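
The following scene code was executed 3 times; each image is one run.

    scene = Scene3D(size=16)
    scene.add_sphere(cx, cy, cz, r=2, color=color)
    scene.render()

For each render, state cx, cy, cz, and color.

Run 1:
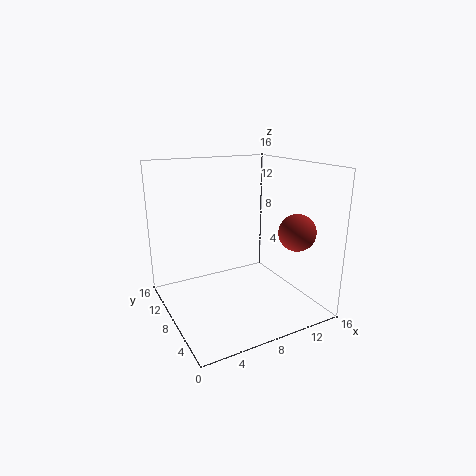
cx = 13
cy = 4
cz = 9
color = 'brown'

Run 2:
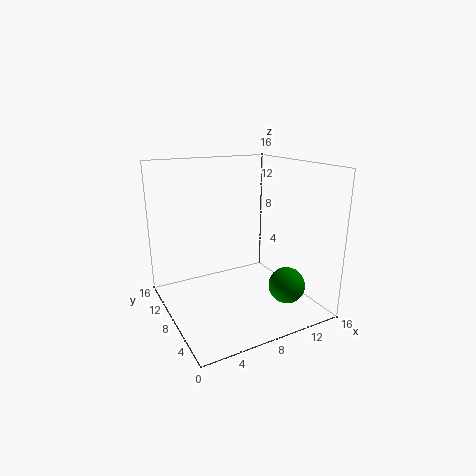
cx = 12
cy = 4
cz = 3
color = 'green'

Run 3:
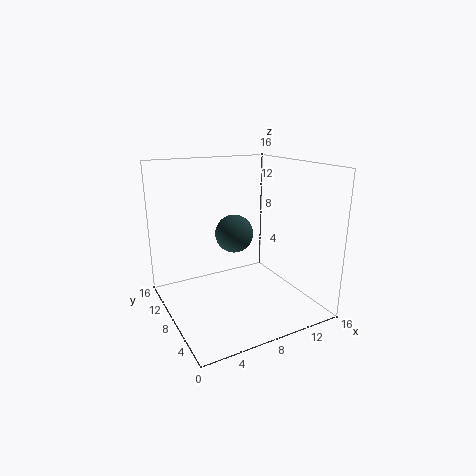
cx = 7
cy = 7
cz = 9
color = 'darkslategray'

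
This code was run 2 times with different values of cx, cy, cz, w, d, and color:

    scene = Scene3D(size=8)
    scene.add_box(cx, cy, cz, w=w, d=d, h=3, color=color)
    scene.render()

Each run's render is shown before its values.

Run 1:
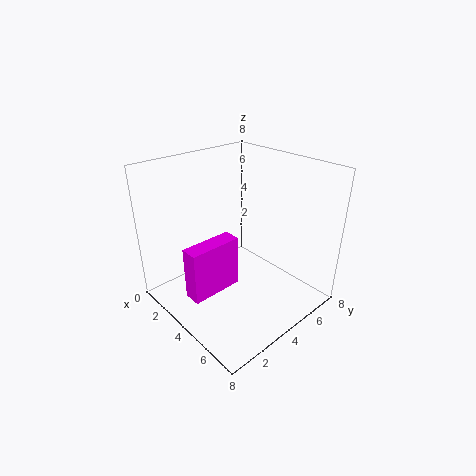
cx = 3
cy = 1
cz = 1
w = 1
d = 3
color = 'magenta'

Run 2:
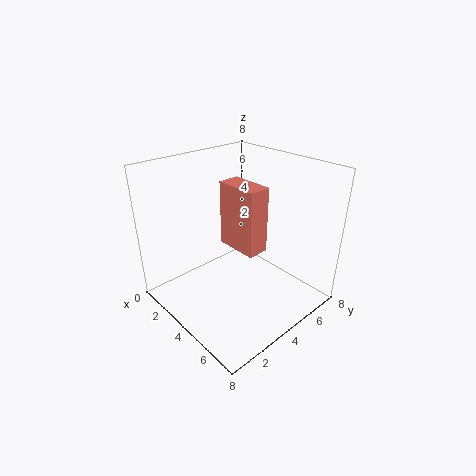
cx = 5
cy = 2
cz = 5
w = 2
d = 1
color = 'salmon'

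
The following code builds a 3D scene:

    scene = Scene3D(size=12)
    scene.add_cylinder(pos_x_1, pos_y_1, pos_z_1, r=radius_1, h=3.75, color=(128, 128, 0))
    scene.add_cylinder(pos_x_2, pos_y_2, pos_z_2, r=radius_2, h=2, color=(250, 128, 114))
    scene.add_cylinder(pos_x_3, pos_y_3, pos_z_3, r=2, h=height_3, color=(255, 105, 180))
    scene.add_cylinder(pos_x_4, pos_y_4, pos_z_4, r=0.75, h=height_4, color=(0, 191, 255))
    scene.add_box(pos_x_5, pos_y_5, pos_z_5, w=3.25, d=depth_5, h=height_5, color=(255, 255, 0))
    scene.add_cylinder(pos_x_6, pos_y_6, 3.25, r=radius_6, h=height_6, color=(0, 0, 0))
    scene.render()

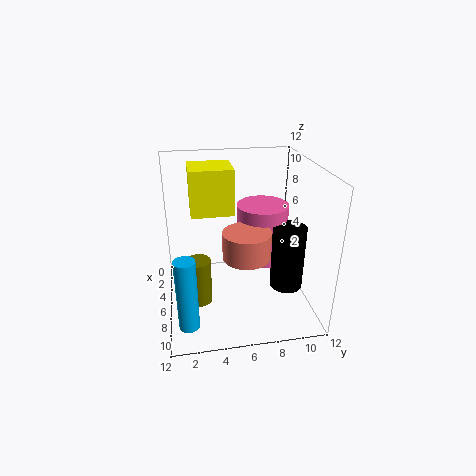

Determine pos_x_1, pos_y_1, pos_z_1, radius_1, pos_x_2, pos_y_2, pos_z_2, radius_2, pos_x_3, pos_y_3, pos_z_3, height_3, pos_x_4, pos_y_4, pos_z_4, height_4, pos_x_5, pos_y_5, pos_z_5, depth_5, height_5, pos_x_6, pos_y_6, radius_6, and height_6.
pos_x_1 = 7.75
pos_y_1 = 2.5
pos_z_1 = 1.5
radius_1 = 1
pos_x_2 = 9.5
pos_y_2 = 6
pos_z_2 = 6.25
radius_2 = 1.75
pos_x_3 = 7
pos_y_3 = 7.75
pos_z_3 = 4.75
height_3 = 4.5
pos_x_4 = 11
pos_y_4 = 1.5
pos_z_4 = 1.75
height_4 = 5.5
pos_x_5 = 2.75
pos_y_5 = 2.25
pos_z_5 = 8
depth_5 = 3.5
height_5 = 3.75
pos_x_6 = 9.25
pos_y_6 = 9.25
radius_6 = 1.25
height_6 = 5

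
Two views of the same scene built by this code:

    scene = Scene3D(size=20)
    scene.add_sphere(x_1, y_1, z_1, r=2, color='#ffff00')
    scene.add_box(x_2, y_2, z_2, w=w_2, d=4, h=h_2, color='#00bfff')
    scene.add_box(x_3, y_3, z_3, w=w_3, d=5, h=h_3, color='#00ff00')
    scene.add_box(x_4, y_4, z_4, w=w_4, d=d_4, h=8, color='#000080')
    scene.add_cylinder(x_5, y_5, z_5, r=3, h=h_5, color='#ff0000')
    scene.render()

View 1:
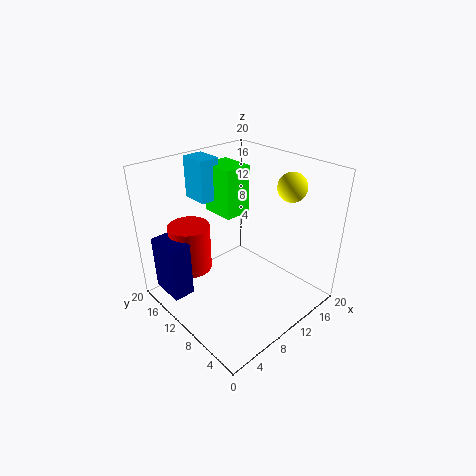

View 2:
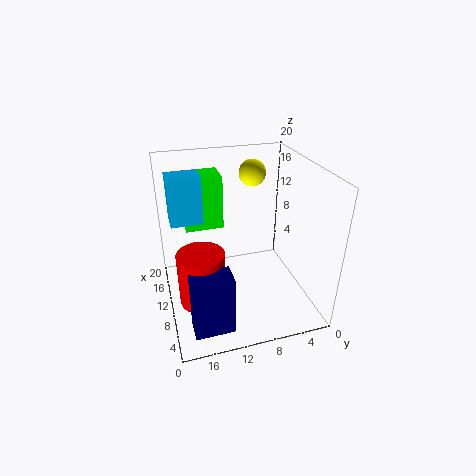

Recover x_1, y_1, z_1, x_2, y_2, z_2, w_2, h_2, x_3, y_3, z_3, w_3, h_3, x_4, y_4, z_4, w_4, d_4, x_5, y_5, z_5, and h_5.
x_1 = 16
y_1 = 6
z_1 = 17
x_2 = 8
y_2 = 15
z_2 = 14
w_2 = 3
h_2 = 6
x_3 = 10
y_3 = 12
z_3 = 12
w_3 = 4
h_3 = 7
x_4 = 1
y_4 = 13
z_4 = 2
w_4 = 3
d_4 = 5
x_5 = 6
y_5 = 16
z_5 = 4
h_5 = 7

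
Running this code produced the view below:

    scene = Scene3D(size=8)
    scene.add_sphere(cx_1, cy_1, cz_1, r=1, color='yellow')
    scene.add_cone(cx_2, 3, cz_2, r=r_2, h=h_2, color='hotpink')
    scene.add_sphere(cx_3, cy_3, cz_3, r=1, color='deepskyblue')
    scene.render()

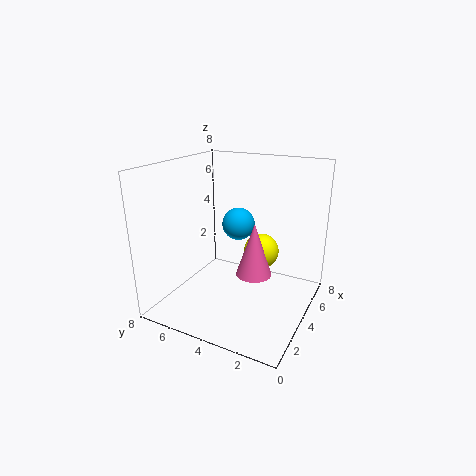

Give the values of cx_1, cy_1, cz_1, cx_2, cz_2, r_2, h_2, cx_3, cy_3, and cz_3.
cx_1 = 5; cy_1 = 3; cz_1 = 3; cx_2 = 4; cz_2 = 2; r_2 = 1; h_2 = 3; cx_3 = 6; cy_3 = 5; cz_3 = 4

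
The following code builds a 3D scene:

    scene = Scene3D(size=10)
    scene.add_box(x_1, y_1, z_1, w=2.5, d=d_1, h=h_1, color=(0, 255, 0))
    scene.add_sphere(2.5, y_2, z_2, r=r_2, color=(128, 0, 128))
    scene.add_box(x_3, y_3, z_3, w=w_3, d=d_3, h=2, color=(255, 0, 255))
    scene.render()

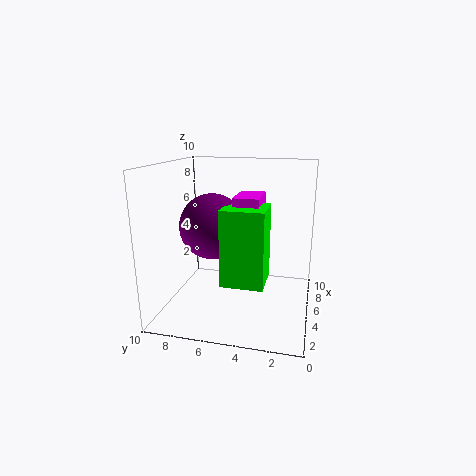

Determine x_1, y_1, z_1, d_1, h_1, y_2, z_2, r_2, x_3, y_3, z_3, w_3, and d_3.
x_1 = 0.5, y_1 = 2.5, z_1 = 3.5, d_1 = 2.5, h_1 = 4.5, y_2 = 6, z_2 = 6.5, r_2 = 2, x_3 = 1.5, y_3 = 3, z_3 = 6.5, w_3 = 2.5, d_3 = 1.5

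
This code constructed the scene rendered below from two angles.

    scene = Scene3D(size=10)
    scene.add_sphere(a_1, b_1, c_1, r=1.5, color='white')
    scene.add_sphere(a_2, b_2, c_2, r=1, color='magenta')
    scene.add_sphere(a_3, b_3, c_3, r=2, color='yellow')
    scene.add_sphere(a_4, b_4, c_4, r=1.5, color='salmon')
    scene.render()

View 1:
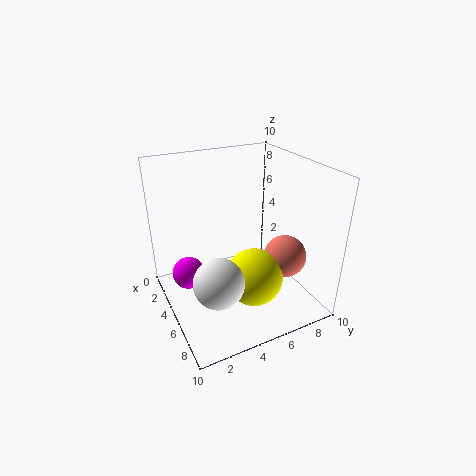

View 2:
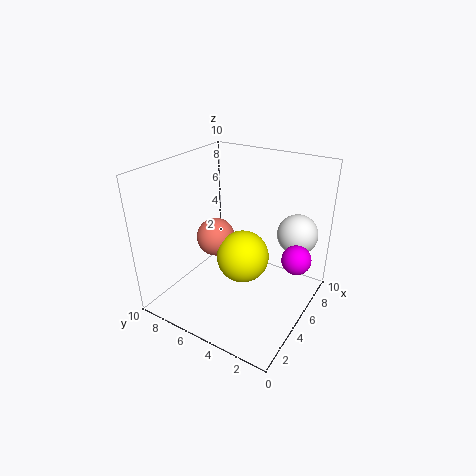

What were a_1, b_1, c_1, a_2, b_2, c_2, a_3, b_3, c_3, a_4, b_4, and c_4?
a_1 = 8.5
b_1 = 2
c_1 = 4.5
a_2 = 6
b_2 = 1
c_2 = 4
a_3 = 6.5
b_3 = 5.5
c_3 = 2.5
a_4 = 6.5
b_4 = 8
c_4 = 3.5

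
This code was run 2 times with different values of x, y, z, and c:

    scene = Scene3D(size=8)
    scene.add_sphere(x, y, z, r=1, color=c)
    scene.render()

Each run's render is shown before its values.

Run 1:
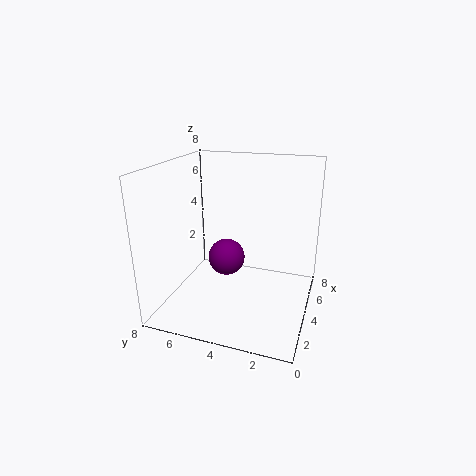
x = 3.5; y = 4.5; z = 3; c = 'purple'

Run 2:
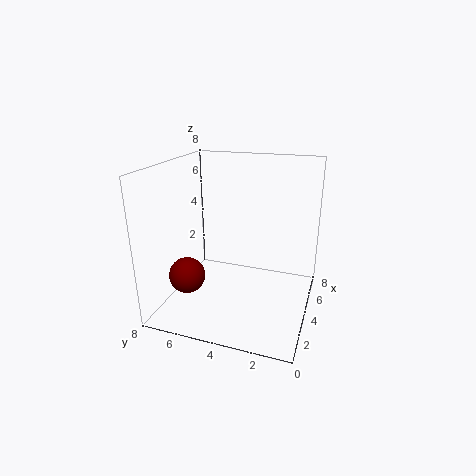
x = 2.5; y = 6.5; z = 2; c = 'maroon'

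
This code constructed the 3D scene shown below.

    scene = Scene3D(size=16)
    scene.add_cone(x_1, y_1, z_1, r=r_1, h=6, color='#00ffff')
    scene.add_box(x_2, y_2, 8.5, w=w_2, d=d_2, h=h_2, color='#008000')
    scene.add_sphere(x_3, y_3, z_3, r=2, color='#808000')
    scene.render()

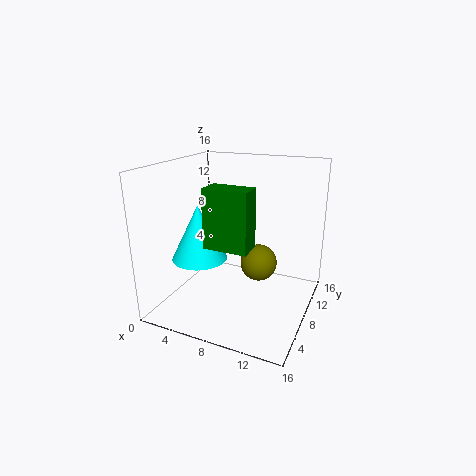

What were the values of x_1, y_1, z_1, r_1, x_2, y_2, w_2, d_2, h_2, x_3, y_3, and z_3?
x_1 = 4.5; y_1 = 5.5; z_1 = 6; r_1 = 3; x_2 = 6.5; y_2 = 3; w_2 = 4.5; d_2 = 2.5; h_2 = 6; x_3 = 10.5; y_3 = 8; z_3 = 5.5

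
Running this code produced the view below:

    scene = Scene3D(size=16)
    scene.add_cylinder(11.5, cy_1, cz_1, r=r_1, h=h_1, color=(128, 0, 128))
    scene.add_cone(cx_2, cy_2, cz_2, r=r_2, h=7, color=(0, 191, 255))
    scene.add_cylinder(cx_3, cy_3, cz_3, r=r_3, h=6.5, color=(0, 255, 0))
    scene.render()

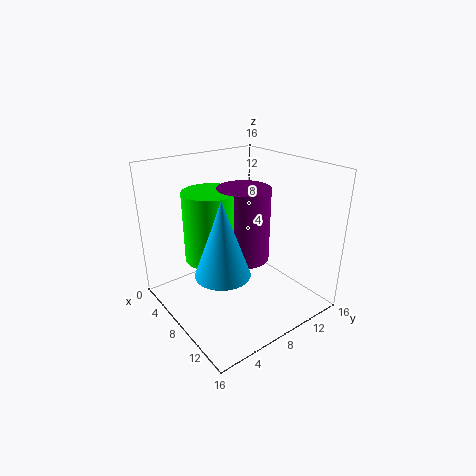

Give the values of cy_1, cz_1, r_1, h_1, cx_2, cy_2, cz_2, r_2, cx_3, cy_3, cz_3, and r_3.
cy_1 = 6; cz_1 = 8; r_1 = 2.5; h_1 = 7; cx_2 = 13; cy_2 = 2.5; cz_2 = 8; r_2 = 2.5; cx_3 = 10.5; cy_3 = 3; cz_3 = 8.5; r_3 = 2.5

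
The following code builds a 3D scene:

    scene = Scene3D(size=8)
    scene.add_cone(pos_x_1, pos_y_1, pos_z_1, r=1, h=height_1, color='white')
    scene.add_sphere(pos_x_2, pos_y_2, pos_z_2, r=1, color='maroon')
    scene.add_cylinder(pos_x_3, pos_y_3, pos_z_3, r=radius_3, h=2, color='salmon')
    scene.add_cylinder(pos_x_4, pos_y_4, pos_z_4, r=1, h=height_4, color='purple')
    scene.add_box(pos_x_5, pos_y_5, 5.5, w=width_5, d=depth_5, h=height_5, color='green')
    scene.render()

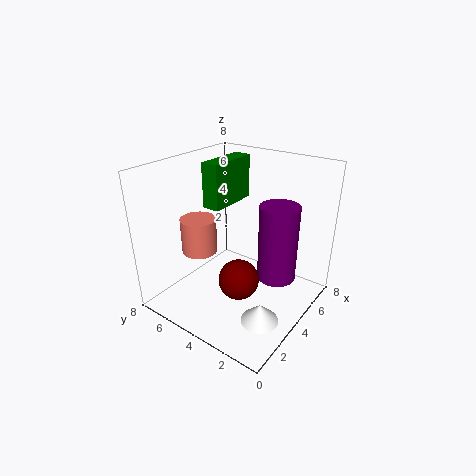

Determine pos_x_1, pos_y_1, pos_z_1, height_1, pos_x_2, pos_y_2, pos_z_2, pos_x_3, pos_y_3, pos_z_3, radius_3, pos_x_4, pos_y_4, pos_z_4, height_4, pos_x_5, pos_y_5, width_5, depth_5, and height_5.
pos_x_1 = 2.5; pos_y_1 = 1.5; pos_z_1 = 0.5; height_1 = 1; pos_x_2 = 2; pos_y_2 = 2.5; pos_z_2 = 3; pos_x_3 = 3; pos_y_3 = 6; pos_z_3 = 3; radius_3 = 1; pos_x_4 = 4; pos_y_4 = 1.5; pos_z_4 = 2.5; height_4 = 4; pos_x_5 = 3.5; pos_y_5 = 5; width_5 = 3; depth_5 = 1; height_5 = 2.5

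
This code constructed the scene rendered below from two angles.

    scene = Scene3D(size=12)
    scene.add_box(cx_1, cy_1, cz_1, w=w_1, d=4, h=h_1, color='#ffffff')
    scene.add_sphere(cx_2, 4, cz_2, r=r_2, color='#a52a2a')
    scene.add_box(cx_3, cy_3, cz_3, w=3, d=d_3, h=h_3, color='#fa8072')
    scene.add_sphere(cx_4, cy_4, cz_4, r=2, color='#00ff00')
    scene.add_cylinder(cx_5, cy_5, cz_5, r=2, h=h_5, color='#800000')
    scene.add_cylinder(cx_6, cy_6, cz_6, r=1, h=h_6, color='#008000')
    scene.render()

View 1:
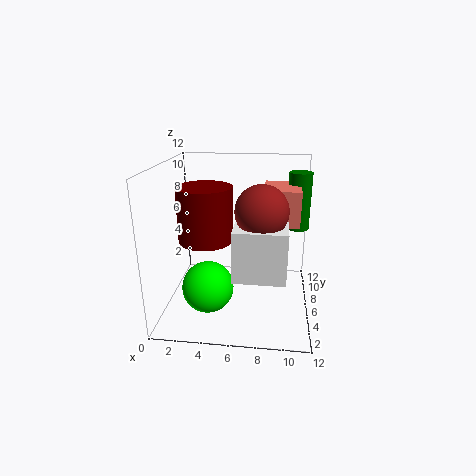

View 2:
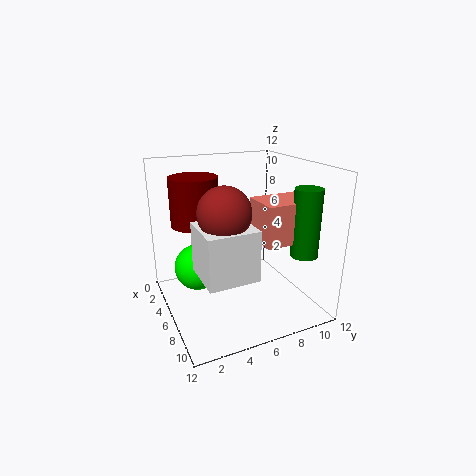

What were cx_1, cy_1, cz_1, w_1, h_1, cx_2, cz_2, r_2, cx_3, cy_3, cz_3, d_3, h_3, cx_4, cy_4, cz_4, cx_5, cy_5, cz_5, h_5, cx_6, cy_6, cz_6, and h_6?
cx_1 = 6; cy_1 = 2; cz_1 = 4; w_1 = 4; h_1 = 4; cx_2 = 8; cz_2 = 9; r_2 = 2; cx_3 = 8; cy_3 = 6; cz_3 = 7; d_3 = 4; h_3 = 3; cx_4 = 4; cy_4 = 3; cz_4 = 3; cx_5 = 4; cy_5 = 3; cz_5 = 7; h_5 = 4; cx_6 = 11; cy_6 = 9; cz_6 = 6; h_6 = 5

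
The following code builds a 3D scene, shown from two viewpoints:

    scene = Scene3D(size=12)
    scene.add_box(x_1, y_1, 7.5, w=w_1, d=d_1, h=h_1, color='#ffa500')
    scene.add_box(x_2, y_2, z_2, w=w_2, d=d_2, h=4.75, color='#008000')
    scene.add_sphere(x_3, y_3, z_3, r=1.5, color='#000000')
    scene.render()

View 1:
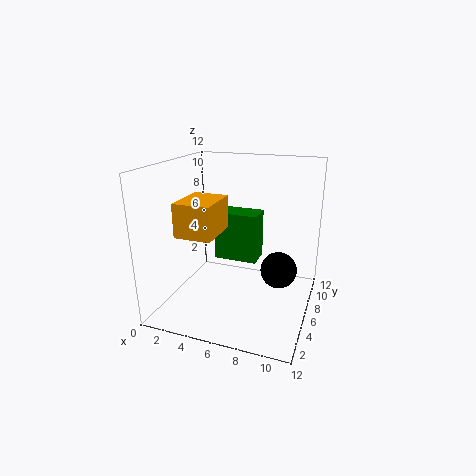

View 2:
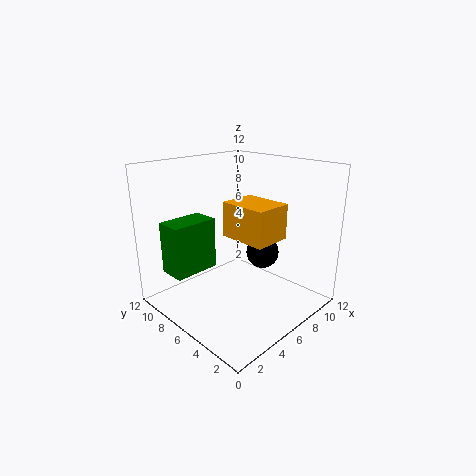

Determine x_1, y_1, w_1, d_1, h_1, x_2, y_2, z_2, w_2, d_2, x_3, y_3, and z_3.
x_1 = 3, y_1 = 1, w_1 = 2.75, d_1 = 3.5, h_1 = 2.5, x_2 = 2.25, y_2 = 9.5, z_2 = 2, w_2 = 4.25, d_2 = 2.5, x_3 = 9.5, y_3 = 6.25, z_3 = 3.5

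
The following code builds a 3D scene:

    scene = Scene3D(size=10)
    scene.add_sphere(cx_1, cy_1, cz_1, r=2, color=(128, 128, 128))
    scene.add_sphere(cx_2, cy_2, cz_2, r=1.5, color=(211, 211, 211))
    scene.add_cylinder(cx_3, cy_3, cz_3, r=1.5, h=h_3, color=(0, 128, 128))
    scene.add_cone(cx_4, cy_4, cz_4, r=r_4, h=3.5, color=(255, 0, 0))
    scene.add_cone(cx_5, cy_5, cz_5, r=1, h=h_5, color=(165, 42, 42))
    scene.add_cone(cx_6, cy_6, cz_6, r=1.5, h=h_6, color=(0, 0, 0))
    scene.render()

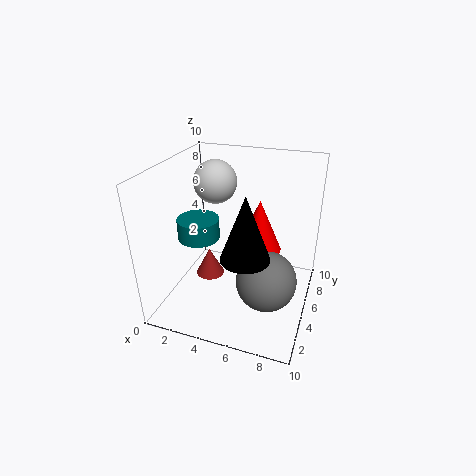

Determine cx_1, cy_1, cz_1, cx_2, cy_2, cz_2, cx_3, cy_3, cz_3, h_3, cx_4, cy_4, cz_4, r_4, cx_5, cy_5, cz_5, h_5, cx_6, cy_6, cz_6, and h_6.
cx_1 = 7.5; cy_1 = 3.5; cz_1 = 3; cx_2 = 3; cy_2 = 6; cz_2 = 8.5; cx_3 = 2; cy_3 = 5; cz_3 = 4.5; h_3 = 1.5; cx_4 = 6.5; cy_4 = 5; cz_4 = 4.5; r_4 = 1.5; cx_5 = 3; cy_5 = 4.5; cz_5 = 2; h_5 = 2; cx_6 = 6.5; cy_6 = 2; cz_6 = 5.5; h_6 = 4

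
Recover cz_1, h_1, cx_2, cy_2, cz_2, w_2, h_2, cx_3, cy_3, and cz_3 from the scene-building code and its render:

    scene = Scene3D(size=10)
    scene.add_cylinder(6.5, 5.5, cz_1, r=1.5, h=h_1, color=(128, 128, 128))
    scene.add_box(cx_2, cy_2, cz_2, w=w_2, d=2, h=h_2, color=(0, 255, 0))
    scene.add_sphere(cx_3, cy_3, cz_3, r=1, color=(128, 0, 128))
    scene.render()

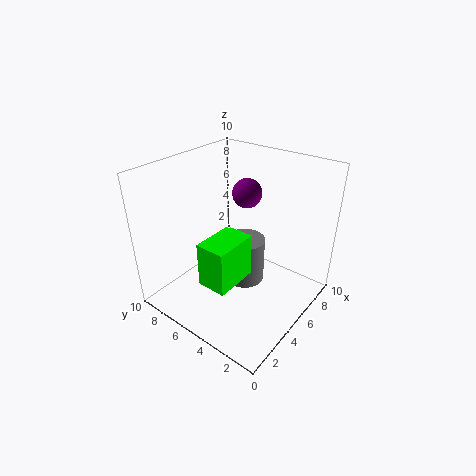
cz_1 = 0.5; h_1 = 3.5; cx_2 = 1.5; cy_2 = 3.5; cz_2 = 3; w_2 = 3; h_2 = 3; cx_3 = 6; cy_3 = 5; cz_3 = 8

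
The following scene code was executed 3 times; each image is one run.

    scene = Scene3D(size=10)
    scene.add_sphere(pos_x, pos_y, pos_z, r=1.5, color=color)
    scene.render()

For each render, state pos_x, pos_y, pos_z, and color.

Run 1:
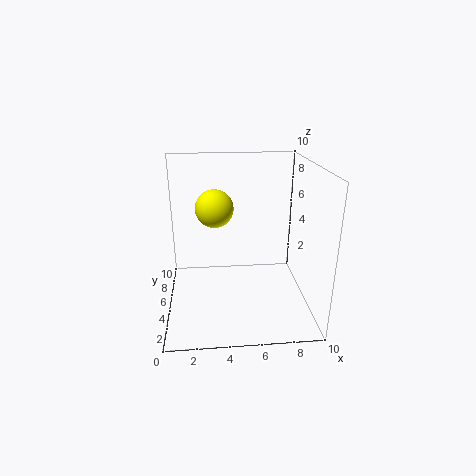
pos_x = 3.5, pos_y = 8.5, pos_z = 6, color = 'yellow'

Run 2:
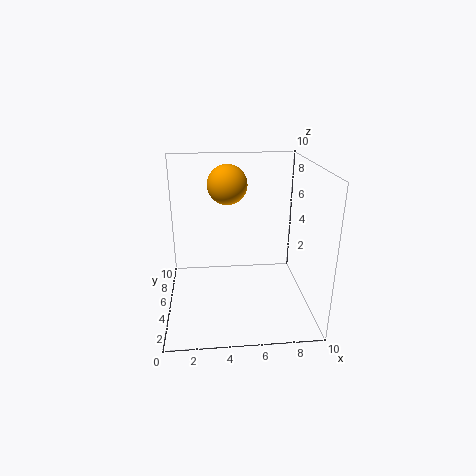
pos_x = 4.5, pos_y = 8, pos_z = 8, color = 'orange'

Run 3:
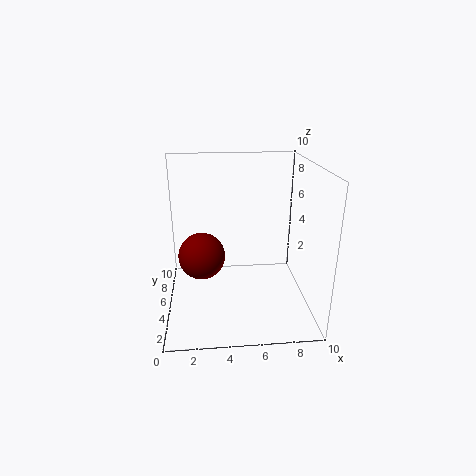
pos_x = 2.5, pos_y = 3.5, pos_z = 4.5, color = 'maroon'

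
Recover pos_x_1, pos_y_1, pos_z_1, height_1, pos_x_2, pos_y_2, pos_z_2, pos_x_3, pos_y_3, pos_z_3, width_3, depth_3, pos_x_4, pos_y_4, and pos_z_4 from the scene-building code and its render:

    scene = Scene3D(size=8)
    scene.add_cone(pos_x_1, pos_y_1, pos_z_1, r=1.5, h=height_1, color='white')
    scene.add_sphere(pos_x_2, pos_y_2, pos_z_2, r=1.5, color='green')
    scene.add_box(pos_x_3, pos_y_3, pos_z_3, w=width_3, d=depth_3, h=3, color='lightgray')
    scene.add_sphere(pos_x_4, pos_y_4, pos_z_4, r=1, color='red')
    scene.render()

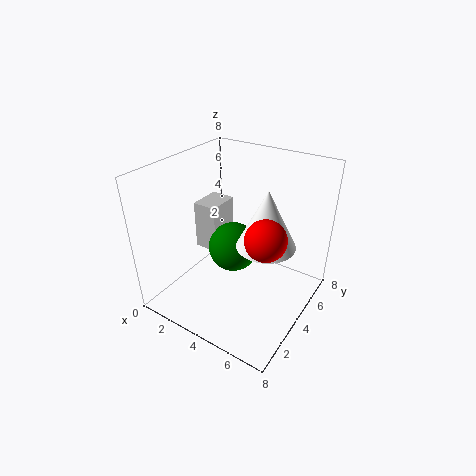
pos_x_1 = 6; pos_y_1 = 3.5; pos_z_1 = 4.5; height_1 = 3; pos_x_2 = 3; pos_y_2 = 5; pos_z_2 = 2.5; pos_x_3 = 0.5; pos_y_3 = 4.5; pos_z_3 = 2; width_3 = 1.5; depth_3 = 2; pos_x_4 = 6.5; pos_y_4 = 2.5; pos_z_4 = 5.5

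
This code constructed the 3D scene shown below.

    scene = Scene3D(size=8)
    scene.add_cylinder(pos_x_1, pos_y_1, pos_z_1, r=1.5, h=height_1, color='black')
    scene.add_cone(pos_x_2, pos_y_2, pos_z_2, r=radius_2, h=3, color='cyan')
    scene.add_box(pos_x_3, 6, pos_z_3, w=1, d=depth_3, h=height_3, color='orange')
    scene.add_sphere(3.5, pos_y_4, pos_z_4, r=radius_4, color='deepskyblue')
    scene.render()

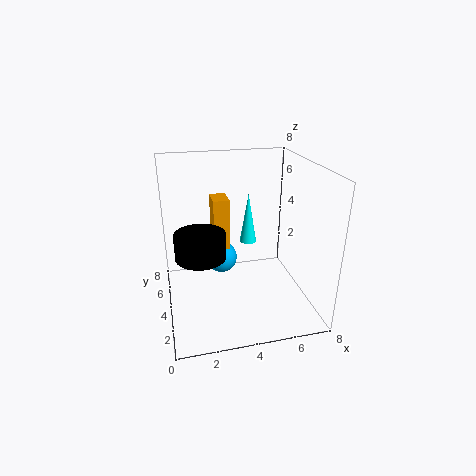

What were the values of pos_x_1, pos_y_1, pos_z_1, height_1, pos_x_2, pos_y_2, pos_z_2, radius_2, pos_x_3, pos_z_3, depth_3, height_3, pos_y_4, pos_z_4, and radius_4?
pos_x_1 = 2
pos_y_1 = 5
pos_z_1 = 2.5
height_1 = 1.5
pos_x_2 = 5
pos_y_2 = 5.5
pos_z_2 = 3
radius_2 = 0.5
pos_x_3 = 3
pos_z_3 = 2
depth_3 = 1.5
height_3 = 3.5
pos_y_4 = 6.5
pos_z_4 = 1.5
radius_4 = 1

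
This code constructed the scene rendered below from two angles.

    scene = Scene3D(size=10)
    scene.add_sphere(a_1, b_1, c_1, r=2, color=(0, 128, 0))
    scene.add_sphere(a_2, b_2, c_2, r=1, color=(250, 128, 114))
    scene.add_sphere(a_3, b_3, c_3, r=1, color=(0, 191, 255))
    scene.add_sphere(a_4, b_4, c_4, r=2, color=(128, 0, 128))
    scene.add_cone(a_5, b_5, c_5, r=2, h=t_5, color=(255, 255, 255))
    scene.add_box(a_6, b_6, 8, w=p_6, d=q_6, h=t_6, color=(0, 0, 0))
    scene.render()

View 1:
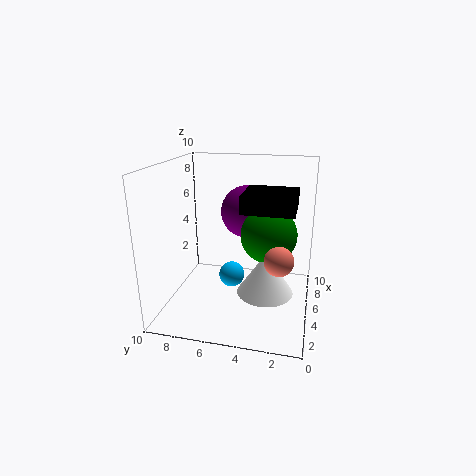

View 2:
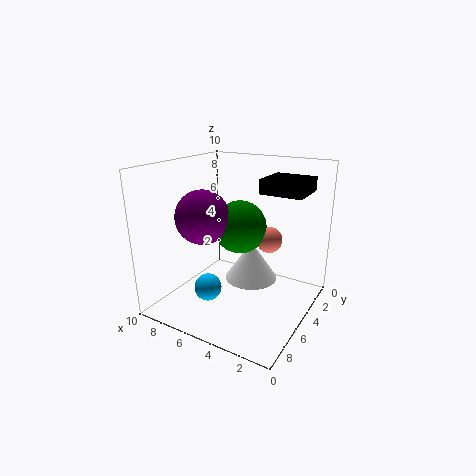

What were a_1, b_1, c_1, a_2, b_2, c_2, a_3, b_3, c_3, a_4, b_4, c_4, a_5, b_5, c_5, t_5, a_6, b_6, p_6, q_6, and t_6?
a_1 = 6; b_1 = 3; c_1 = 5; a_2 = 4; b_2 = 2; c_2 = 4; a_3 = 7; b_3 = 6; c_3 = 1; a_4 = 8; b_4 = 5; c_4 = 6; a_5 = 5; b_5 = 3; c_5 = 1; t_5 = 3; a_6 = 1; b_6 = 1; p_6 = 3; q_6 = 3; t_6 = 1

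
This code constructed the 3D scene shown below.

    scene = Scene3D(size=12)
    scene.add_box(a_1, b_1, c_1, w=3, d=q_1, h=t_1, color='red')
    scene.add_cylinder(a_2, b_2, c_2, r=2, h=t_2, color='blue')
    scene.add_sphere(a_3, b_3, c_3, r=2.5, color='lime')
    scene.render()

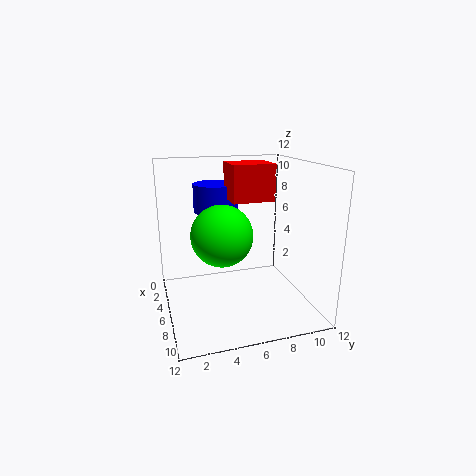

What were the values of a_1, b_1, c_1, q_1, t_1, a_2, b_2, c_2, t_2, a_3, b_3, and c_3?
a_1 = 3.5; b_1 = 5.5; c_1 = 9; q_1 = 3.5; t_1 = 3; a_2 = 2.5; b_2 = 5; c_2 = 7.5; t_2 = 2.5; a_3 = 6.5; b_3 = 4.5; c_3 = 6.5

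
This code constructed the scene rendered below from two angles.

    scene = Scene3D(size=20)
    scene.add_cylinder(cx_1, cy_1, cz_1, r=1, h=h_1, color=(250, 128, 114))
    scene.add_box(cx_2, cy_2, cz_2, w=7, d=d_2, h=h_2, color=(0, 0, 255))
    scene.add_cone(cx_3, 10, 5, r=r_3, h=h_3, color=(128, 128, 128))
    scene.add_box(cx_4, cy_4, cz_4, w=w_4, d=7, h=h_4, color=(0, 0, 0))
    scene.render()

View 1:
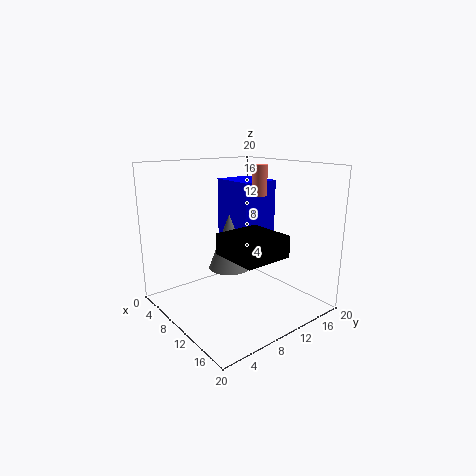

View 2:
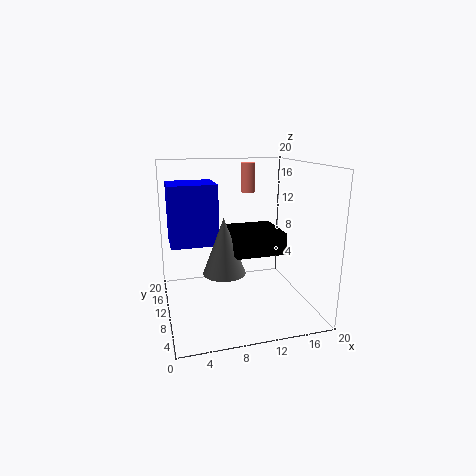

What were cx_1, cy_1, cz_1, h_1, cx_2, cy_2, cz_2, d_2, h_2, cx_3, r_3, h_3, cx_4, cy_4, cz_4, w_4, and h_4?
cx_1 = 12, cy_1 = 12, cz_1 = 16, h_1 = 4, cx_2 = 1, cy_2 = 13, cz_2 = 8, d_2 = 6, h_2 = 9, cx_3 = 8, r_3 = 3, h_3 = 8, cx_4 = 9, cy_4 = 7, cz_4 = 8, w_4 = 7, h_4 = 3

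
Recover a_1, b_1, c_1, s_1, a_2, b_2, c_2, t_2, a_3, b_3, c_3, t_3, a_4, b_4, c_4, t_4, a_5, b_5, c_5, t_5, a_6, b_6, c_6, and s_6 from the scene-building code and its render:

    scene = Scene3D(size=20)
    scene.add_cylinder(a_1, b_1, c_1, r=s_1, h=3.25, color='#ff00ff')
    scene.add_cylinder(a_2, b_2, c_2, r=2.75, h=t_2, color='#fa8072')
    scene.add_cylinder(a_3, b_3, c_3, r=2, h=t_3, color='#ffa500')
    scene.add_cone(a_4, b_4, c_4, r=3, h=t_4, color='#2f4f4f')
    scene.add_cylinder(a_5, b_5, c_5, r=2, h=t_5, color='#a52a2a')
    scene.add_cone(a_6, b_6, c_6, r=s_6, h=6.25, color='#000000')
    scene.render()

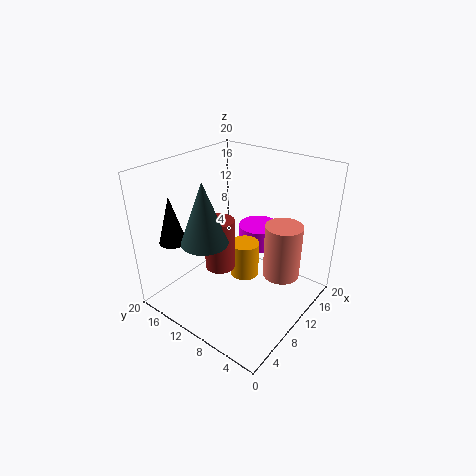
a_1 = 15.5
b_1 = 10.25
c_1 = 6.5
s_1 = 3
a_2 = 15.25
b_2 = 5.75
c_2 = 2.75
t_2 = 8.25
a_3 = 10.25
b_3 = 9
c_3 = 4.5
t_3 = 5
a_4 = 4.5
b_4 = 11
c_4 = 11.5
t_4 = 8
a_5 = 7
b_5 = 10.75
c_5 = 6.75
t_5 = 7
a_6 = 2.75
b_6 = 15
c_6 = 11
s_6 = 1.75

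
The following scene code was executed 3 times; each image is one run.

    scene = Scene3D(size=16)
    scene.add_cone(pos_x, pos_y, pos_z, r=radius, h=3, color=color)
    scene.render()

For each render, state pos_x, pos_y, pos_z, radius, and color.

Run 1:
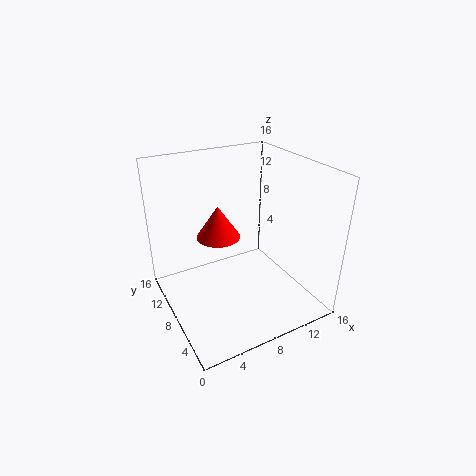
pos_x = 4, pos_y = 4.5, pos_z = 11, radius = 2, color = 'red'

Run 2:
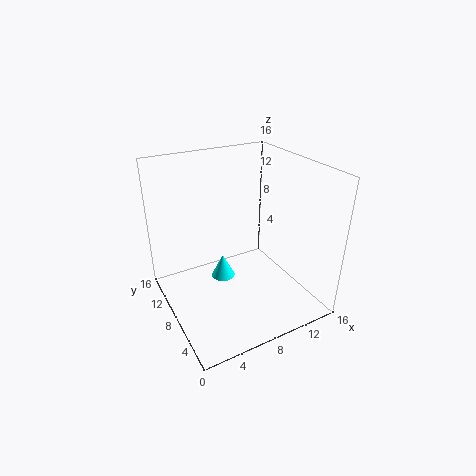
pos_x = 8, pos_y = 12, pos_z = 0.5, radius = 1.5, color = 'cyan'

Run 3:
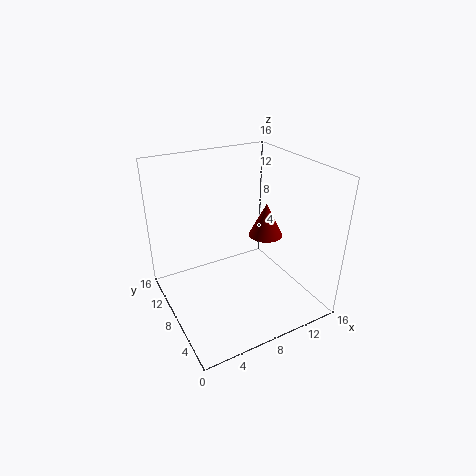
pos_x = 7.5, pos_y = 2, pos_z = 11.5, radius = 1.5, color = 'maroon'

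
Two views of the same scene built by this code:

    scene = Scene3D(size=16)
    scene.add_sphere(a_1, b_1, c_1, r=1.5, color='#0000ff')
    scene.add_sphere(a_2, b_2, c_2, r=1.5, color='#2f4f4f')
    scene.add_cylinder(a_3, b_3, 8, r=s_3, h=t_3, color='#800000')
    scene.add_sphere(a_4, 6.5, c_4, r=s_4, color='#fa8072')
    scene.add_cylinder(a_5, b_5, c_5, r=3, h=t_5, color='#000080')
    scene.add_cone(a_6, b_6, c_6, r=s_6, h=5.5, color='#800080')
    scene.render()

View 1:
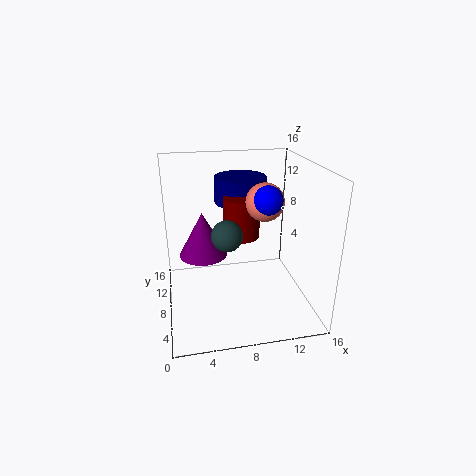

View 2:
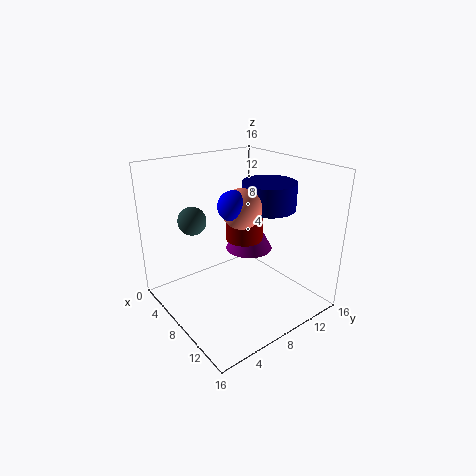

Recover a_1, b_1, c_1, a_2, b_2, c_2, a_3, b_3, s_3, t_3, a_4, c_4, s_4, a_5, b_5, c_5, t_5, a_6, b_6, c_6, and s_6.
a_1 = 10.5; b_1 = 5.5; c_1 = 13; a_2 = 6; b_2 = 3.5; c_2 = 10.5; a_3 = 8.5; b_3 = 8.5; s_3 = 2; t_3 = 4.5; a_4 = 10.5; c_4 = 12.5; s_4 = 2; a_5 = 9; b_5 = 11.5; c_5 = 11; t_5 = 3; a_6 = 4.5; b_6 = 12.5; c_6 = 4; s_6 = 3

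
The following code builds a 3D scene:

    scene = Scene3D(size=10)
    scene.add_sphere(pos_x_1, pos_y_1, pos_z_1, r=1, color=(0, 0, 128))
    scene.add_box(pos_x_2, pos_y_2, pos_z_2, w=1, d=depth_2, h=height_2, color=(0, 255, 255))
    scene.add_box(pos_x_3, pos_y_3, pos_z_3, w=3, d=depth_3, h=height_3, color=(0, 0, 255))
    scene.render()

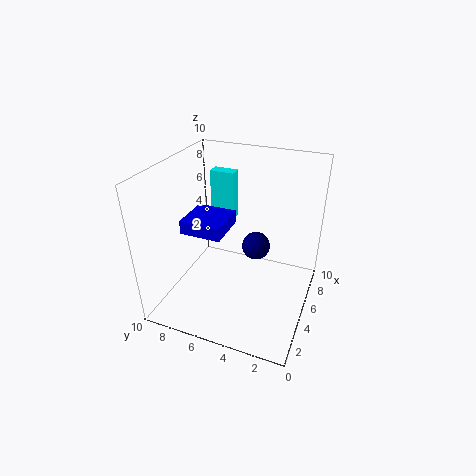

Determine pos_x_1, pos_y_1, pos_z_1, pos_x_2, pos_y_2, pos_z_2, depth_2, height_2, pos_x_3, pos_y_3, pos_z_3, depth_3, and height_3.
pos_x_1 = 6
pos_y_1 = 4
pos_z_1 = 4
pos_x_2 = 9
pos_y_2 = 7
pos_z_2 = 4
depth_2 = 2
height_2 = 4
pos_x_3 = 4
pos_y_3 = 6
pos_z_3 = 5
depth_3 = 3
height_3 = 1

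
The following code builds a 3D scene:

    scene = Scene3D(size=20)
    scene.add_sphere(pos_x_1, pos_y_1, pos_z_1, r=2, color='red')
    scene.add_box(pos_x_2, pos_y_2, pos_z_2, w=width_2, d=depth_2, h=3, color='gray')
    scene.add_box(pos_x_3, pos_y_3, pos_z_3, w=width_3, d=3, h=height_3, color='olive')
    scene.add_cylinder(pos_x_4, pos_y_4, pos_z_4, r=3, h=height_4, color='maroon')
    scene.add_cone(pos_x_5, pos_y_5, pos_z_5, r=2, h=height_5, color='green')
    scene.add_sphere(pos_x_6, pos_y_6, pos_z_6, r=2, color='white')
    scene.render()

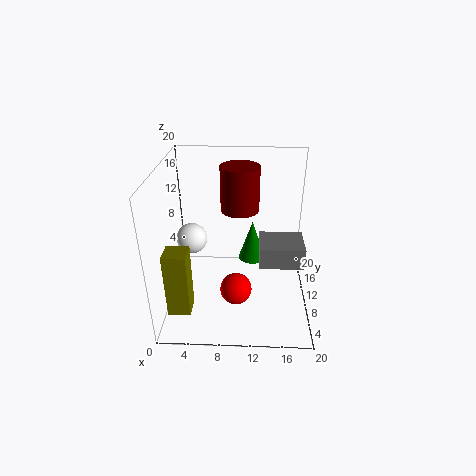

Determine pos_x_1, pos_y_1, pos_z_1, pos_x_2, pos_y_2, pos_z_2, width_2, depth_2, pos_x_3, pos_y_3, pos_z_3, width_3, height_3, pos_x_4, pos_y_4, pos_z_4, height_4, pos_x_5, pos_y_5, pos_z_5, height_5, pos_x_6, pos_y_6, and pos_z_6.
pos_x_1 = 10
pos_y_1 = 4
pos_z_1 = 6
pos_x_2 = 13
pos_y_2 = 7
pos_z_2 = 7
width_2 = 6
depth_2 = 5
pos_x_3 = 1
pos_y_3 = 3
pos_z_3 = 2
width_3 = 3
height_3 = 9
pos_x_4 = 10
pos_y_4 = 17
pos_z_4 = 11
height_4 = 7
pos_x_5 = 12
pos_y_5 = 13
pos_z_5 = 5
height_5 = 6
pos_x_6 = 4
pos_y_6 = 8
pos_z_6 = 11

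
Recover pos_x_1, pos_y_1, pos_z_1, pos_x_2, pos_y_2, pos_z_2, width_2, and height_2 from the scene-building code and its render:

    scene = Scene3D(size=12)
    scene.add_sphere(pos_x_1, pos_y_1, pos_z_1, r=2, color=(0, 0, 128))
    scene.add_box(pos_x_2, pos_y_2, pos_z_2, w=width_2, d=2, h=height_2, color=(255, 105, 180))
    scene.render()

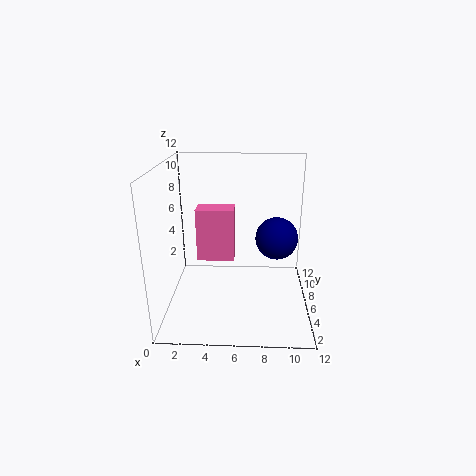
pos_x_1 = 9.5
pos_y_1 = 9.5
pos_z_1 = 4.5
pos_x_2 = 2
pos_y_2 = 8.5
pos_z_2 = 2.5
width_2 = 3.5
height_2 = 5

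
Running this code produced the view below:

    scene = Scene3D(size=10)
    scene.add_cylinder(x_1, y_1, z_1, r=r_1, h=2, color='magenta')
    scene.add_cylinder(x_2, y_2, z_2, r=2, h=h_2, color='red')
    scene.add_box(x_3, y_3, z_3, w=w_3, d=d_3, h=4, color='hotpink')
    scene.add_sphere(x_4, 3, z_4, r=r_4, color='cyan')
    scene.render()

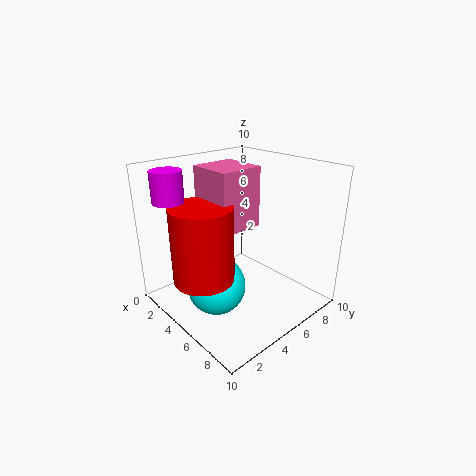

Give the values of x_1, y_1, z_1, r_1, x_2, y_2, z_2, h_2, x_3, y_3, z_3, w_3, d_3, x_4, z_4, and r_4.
x_1 = 3
y_1 = 1
z_1 = 8
r_1 = 1
x_2 = 5
y_2 = 2
z_2 = 3
h_2 = 5
x_3 = 3
y_3 = 3
z_3 = 6
w_3 = 3
d_3 = 3
x_4 = 5
z_4 = 2
r_4 = 2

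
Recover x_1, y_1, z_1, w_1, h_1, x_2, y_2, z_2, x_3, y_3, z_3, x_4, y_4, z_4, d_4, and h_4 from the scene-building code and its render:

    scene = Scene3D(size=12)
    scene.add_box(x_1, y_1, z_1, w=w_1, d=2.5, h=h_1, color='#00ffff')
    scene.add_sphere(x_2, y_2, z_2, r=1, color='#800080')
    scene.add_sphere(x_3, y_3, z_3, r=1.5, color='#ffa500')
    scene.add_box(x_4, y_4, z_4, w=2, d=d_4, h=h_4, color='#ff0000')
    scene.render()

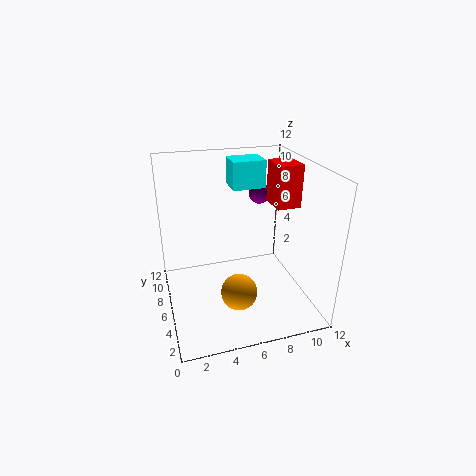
x_1 = 6.5
y_1 = 9
z_1 = 9
w_1 = 3
h_1 = 2.5
x_2 = 9.5
y_2 = 10.5
z_2 = 8
x_3 = 5.5
y_3 = 4
z_3 = 2
x_4 = 9
y_4 = 5
z_4 = 8.5
d_4 = 2.5
h_4 = 3.5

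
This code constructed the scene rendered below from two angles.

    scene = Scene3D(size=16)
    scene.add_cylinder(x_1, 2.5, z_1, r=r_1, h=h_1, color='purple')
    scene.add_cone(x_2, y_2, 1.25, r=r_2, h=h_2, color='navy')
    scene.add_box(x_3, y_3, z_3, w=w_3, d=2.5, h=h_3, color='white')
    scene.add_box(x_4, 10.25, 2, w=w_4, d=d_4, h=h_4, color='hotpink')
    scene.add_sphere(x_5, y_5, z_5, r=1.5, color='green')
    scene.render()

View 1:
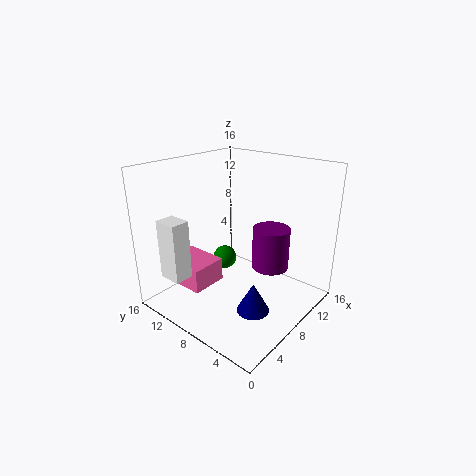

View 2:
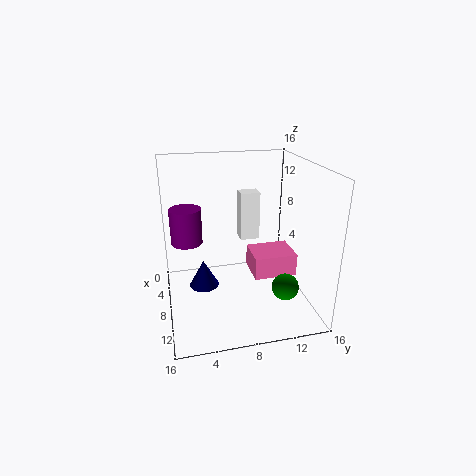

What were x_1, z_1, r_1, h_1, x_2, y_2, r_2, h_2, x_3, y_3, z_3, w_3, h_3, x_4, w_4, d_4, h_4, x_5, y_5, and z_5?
x_1 = 6.25, z_1 = 7.25, r_1 = 1.75, h_1 = 4, x_2 = 6, y_2 = 4.25, r_2 = 1.75, h_2 = 3.25, x_3 = 0.5, y_3 = 9.75, z_3 = 5, w_3 = 2, h_3 = 6.25, x_4 = 3.5, w_4 = 4.25, d_4 = 5.25, h_4 = 2.75, x_5 = 11, y_5 = 12.75, z_5 = 2.75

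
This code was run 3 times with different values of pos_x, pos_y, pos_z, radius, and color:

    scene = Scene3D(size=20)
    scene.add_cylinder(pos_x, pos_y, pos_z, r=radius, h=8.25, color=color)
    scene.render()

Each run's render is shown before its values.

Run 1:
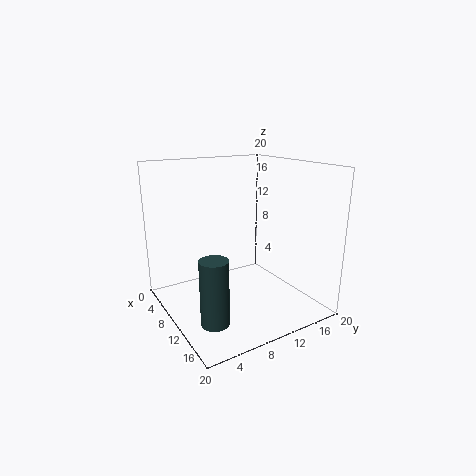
pos_x = 15.75
pos_y = 3.25
pos_z = 2
radius = 1.75
color = 'darkslategray'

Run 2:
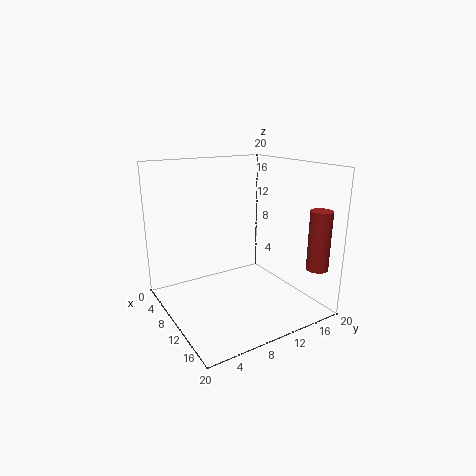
pos_x = 17
pos_y = 18.5
pos_z = 6
radius = 1.5
color = 'brown'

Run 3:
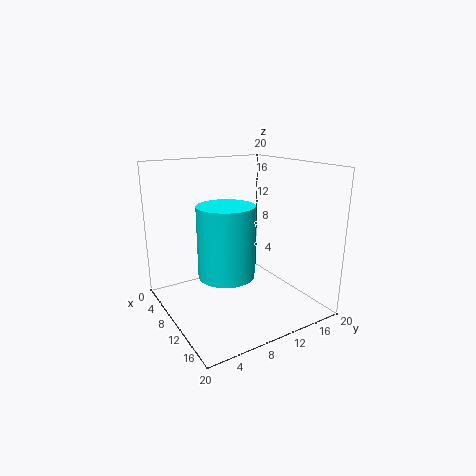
pos_x = 16
pos_y = 4.75
pos_z = 8.25
radius = 3.25
color = 'cyan'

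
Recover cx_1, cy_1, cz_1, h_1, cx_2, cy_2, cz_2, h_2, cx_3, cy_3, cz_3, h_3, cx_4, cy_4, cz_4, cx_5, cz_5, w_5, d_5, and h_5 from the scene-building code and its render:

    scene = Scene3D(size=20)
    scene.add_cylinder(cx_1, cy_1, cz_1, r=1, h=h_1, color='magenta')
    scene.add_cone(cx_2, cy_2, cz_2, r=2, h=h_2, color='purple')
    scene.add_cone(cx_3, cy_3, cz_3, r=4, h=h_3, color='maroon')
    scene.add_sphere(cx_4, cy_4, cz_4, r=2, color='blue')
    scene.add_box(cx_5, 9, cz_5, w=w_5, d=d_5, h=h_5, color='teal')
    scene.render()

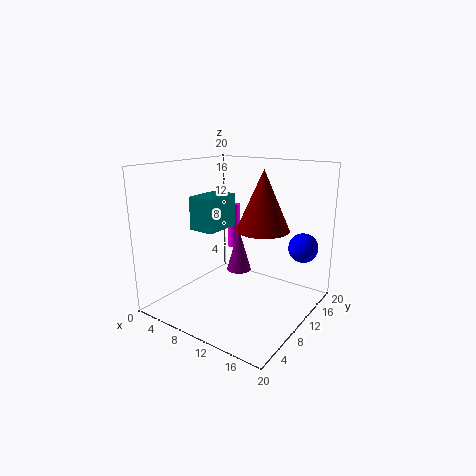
cx_1 = 5
cy_1 = 16
cz_1 = 6
h_1 = 7
cx_2 = 6
cy_2 = 16
cz_2 = 2
h_2 = 7
cx_3 = 11
cy_3 = 15
cz_3 = 10
h_3 = 9
cx_4 = 18
cy_4 = 14
cz_4 = 9
cx_5 = 2
cz_5 = 10
w_5 = 4
d_5 = 6
h_5 = 5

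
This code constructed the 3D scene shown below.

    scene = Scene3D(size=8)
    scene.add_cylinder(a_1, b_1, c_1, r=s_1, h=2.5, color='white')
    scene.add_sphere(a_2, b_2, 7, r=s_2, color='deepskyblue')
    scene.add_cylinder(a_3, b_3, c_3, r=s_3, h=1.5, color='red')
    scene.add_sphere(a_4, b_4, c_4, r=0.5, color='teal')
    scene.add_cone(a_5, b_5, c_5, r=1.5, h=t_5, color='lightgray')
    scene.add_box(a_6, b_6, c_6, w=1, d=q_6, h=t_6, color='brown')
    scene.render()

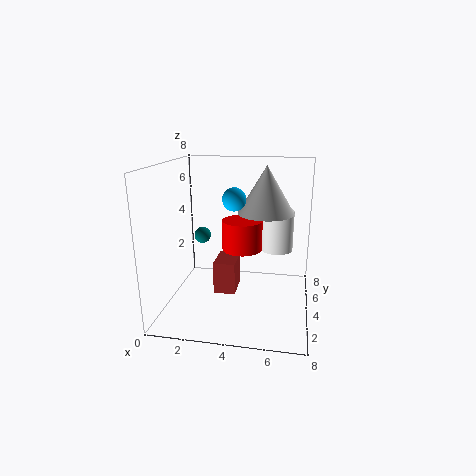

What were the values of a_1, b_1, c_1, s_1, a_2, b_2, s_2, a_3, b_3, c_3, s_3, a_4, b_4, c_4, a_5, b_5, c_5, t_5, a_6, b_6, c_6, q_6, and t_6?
a_1 = 6; b_1 = 6.5; c_1 = 2.5; s_1 = 1; a_2 = 4.5; b_2 = 0.5; s_2 = 0.5; a_3 = 4.5; b_3 = 2.5; c_3 = 4; s_3 = 1; a_4 = 1.5; b_4 = 5.5; c_4 = 3.5; a_5 = 5.5; b_5 = 4; c_5 = 5.5; t_5 = 2.5; a_6 = 3.5; b_6 = 0.5; c_6 = 2.5; q_6 = 1.5; t_6 = 1.5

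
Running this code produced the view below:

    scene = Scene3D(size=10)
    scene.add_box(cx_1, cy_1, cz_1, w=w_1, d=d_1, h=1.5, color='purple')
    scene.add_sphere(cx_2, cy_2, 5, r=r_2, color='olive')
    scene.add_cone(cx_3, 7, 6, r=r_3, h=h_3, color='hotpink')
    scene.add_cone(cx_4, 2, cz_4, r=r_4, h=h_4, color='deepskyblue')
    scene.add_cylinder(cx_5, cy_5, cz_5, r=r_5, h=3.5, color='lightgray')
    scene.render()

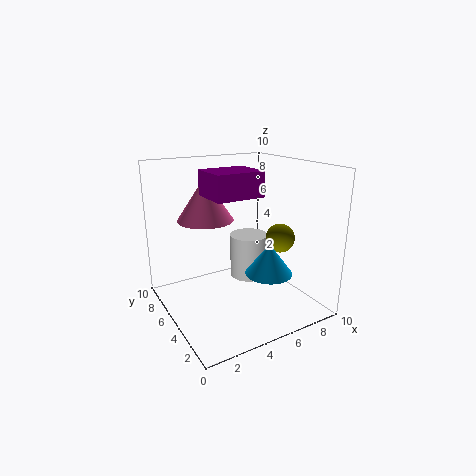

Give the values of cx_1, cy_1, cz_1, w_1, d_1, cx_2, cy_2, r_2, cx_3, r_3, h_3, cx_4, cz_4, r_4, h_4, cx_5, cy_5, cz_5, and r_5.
cx_1 = 2
cy_1 = 2
cz_1 = 8.5
w_1 = 3
d_1 = 2.5
cx_2 = 7.5
cy_2 = 3.5
r_2 = 1
cx_3 = 3.5
r_3 = 2
h_3 = 3
cx_4 = 5.5
cz_4 = 3.5
r_4 = 1.5
h_4 = 2
cx_5 = 7.5
cy_5 = 7.5
cz_5 = 0.5
r_5 = 1.5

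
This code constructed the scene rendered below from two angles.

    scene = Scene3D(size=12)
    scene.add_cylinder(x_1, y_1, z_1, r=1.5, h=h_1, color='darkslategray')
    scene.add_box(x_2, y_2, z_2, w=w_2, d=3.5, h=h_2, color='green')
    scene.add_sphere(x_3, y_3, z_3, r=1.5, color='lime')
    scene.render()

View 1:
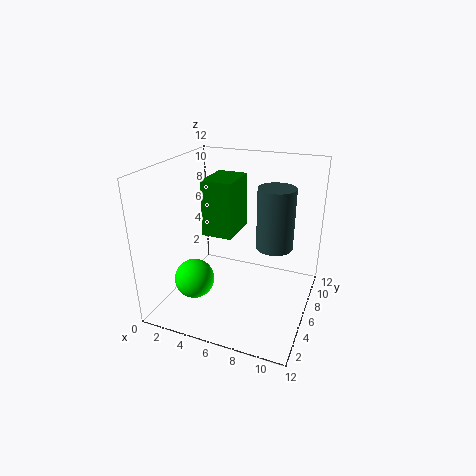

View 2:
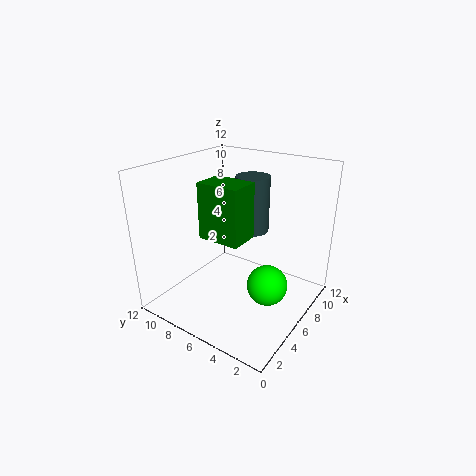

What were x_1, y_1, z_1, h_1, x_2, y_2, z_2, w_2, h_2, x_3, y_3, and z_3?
x_1 = 9, y_1 = 6.5, z_1 = 5.5, h_1 = 5, x_2 = 3.5, y_2 = 4.5, z_2 = 6.5, w_2 = 2.5, h_2 = 4.5, x_3 = 4, y_3 = 2, z_3 = 4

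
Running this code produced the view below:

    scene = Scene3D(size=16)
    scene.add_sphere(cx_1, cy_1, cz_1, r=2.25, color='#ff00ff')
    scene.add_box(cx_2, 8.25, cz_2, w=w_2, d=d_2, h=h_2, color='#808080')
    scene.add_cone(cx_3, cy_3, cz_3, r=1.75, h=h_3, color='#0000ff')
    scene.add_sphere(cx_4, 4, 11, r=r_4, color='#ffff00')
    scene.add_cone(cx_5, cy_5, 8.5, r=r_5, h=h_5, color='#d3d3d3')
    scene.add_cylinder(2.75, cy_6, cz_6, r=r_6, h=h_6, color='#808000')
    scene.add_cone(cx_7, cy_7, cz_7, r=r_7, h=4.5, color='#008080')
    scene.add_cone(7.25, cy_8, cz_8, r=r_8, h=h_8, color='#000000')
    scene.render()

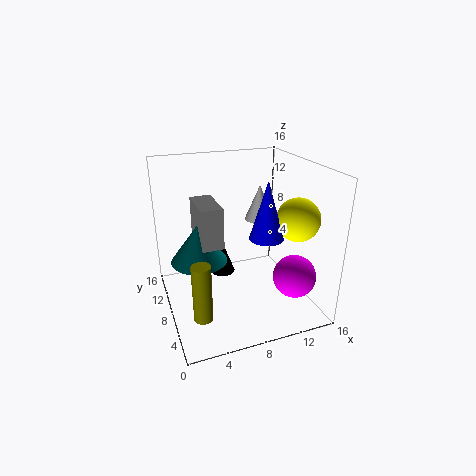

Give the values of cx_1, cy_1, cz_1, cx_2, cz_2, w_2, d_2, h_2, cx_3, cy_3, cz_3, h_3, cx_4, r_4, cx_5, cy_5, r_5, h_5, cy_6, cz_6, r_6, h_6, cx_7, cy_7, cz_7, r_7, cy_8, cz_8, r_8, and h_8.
cx_1 = 12.5; cy_1 = 3; cz_1 = 5; cx_2 = 4; cz_2 = 6.75; w_2 = 2.5; d_2 = 5.25; h_2 = 4.75; cx_3 = 9.75; cy_3 = 4.5; cz_3 = 9.25; h_3 = 6; cx_4 = 13; r_4 = 2.25; cx_5 = 12; cy_5 = 11.25; r_5 = 1.75; h_5 = 4.25; cy_6 = 4.25; cz_6 = 1.25; r_6 = 1; h_6 = 6.25; cx_7 = 4; cy_7 = 10.25; cz_7 = 4.75; r_7 = 3.25; cy_8 = 11.5; cz_8 = 2; r_8 = 1.5; h_8 = 4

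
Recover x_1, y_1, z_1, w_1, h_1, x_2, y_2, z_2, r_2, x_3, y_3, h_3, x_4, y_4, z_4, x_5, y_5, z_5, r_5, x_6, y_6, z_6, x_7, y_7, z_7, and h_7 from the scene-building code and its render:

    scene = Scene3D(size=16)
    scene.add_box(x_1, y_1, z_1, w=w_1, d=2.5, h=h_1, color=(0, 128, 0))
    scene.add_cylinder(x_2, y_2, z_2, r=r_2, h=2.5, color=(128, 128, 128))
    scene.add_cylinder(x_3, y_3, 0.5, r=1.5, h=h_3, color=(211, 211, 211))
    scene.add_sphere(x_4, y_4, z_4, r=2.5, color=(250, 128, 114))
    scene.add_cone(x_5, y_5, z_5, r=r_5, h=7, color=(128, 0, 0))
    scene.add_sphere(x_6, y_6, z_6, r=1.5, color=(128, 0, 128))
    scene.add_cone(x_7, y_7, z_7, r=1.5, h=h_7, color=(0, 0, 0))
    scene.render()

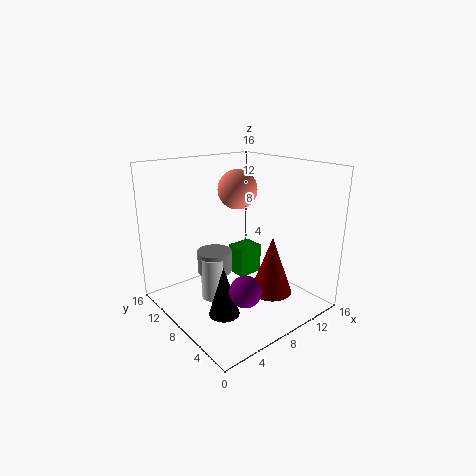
x_1 = 9; y_1 = 8.5; z_1 = 2.5; w_1 = 3; h_1 = 3.5; x_2 = 6.5; y_2 = 10.5; z_2 = 3.5; r_2 = 2; x_3 = 6; y_3 = 10; h_3 = 5; x_4 = 12; y_4 = 13; z_4 = 12; x_5 = 12; y_5 = 6.5; z_5 = 0.5; r_5 = 2.5; x_6 = 4; y_6 = 2; z_6 = 5.5; x_7 = 3; y_7 = 4; z_7 = 2.5; h_7 = 5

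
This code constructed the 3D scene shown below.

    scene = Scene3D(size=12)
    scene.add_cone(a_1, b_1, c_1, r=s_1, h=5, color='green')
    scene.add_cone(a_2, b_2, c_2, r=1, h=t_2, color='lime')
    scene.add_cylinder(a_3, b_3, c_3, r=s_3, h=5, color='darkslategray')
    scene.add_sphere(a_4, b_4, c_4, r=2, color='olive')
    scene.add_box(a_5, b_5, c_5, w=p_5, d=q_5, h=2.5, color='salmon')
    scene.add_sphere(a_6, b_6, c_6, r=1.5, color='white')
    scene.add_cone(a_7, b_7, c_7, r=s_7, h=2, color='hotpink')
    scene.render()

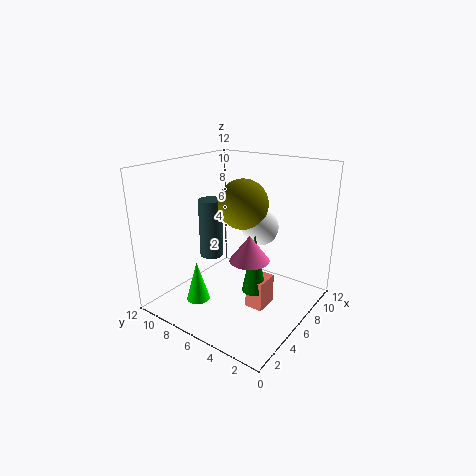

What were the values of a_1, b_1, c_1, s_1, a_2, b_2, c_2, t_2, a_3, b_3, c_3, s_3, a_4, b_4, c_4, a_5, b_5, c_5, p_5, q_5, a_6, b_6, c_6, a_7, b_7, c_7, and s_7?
a_1 = 5.5; b_1 = 4; c_1 = 2; s_1 = 1; a_2 = 3.5; b_2 = 8.5; c_2 = 0.5; t_2 = 3.5; a_3 = 5.5; b_3 = 8.5; c_3 = 4; s_3 = 1; a_4 = 6; b_4 = 5.5; c_4 = 9; a_5 = 5; b_5 = 3; c_5 = 0.5; p_5 = 2; q_5 = 1.5; a_6 = 7; b_6 = 4.5; c_6 = 7; a_7 = 4; b_7 = 3.5; c_7 = 5.5; s_7 = 1.5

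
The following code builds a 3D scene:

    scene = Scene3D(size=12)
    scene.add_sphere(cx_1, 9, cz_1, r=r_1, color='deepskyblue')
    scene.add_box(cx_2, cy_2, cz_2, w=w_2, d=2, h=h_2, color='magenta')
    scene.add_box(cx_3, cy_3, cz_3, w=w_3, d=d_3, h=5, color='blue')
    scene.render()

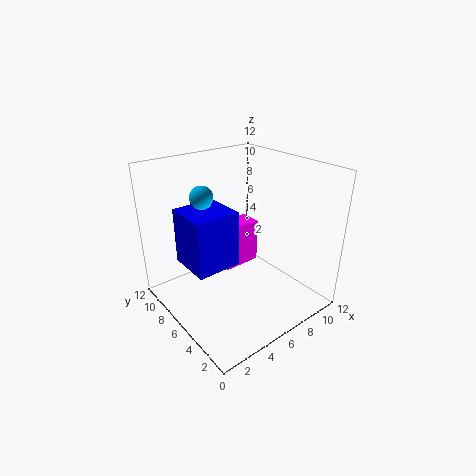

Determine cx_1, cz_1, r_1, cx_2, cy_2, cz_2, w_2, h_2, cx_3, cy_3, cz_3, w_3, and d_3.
cx_1 = 4.5, cz_1 = 9, r_1 = 1, cx_2 = 6, cy_2 = 7.5, cz_2 = 2, w_2 = 3.5, h_2 = 4, cx_3 = 2.5, cy_3 = 6.5, cz_3 = 3, w_3 = 4, d_3 = 4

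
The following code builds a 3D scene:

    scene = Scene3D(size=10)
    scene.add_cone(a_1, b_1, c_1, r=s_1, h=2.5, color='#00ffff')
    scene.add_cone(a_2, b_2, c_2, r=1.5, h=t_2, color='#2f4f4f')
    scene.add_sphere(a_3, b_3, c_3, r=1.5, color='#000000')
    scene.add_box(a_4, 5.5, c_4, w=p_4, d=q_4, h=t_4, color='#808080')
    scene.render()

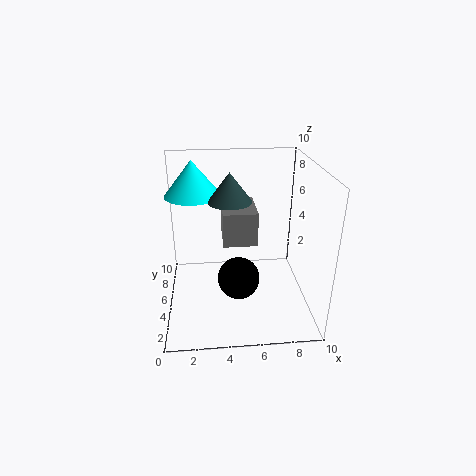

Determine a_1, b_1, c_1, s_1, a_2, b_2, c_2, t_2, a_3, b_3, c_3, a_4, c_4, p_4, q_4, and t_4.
a_1 = 2; b_1 = 7; c_1 = 7.5; s_1 = 2; a_2 = 4.5; b_2 = 5.5; c_2 = 7.5; t_2 = 2; a_3 = 5; b_3 = 4.5; c_3 = 2; a_4 = 4; c_4 = 4; p_4 = 2.5; q_4 = 3.5; t_4 = 2.5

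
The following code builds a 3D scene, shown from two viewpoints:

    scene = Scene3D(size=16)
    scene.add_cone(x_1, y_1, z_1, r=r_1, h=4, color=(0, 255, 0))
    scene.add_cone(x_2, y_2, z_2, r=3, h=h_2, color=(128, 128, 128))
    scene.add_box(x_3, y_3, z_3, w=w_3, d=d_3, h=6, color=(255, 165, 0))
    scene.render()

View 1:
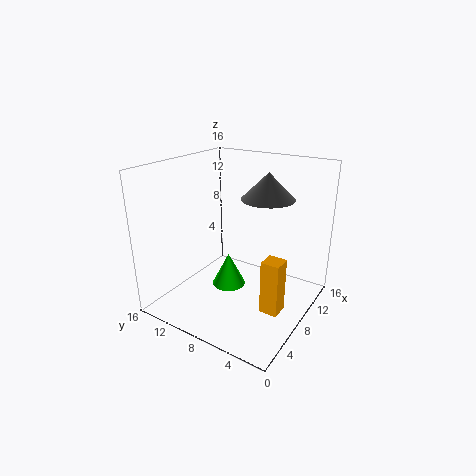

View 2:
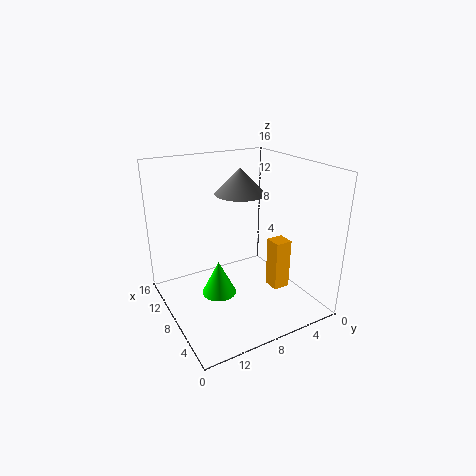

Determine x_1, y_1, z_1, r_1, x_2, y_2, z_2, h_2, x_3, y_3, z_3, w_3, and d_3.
x_1 = 9
y_1 = 10
z_1 = 1
r_1 = 2
x_2 = 11
y_2 = 6
z_2 = 12
h_2 = 3
x_3 = 6
y_3 = 2
z_3 = 1
w_3 = 2
d_3 = 2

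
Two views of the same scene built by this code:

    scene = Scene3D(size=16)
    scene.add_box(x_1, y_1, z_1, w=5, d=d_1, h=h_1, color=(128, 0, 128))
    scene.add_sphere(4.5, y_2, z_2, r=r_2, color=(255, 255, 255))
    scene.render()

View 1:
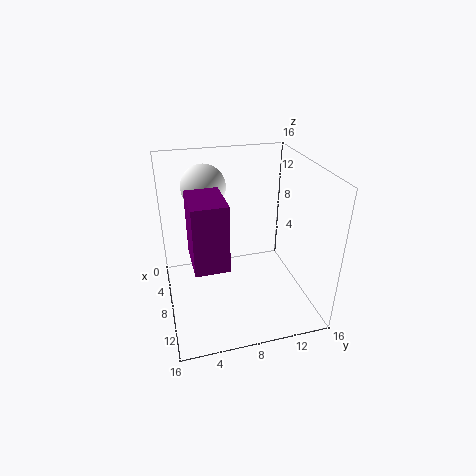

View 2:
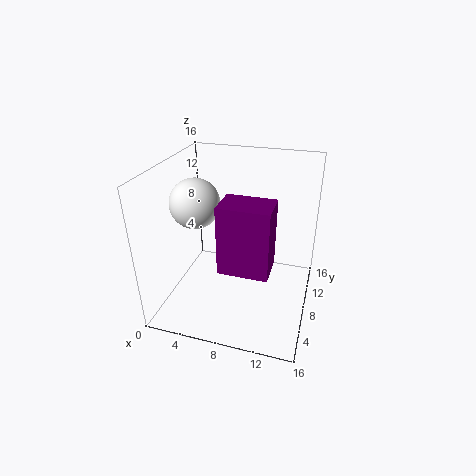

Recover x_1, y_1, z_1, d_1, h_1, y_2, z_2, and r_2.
x_1 = 7.5
y_1 = 2.5
z_1 = 7
d_1 = 3.5
h_1 = 7
y_2 = 5
z_2 = 13
r_2 = 2.5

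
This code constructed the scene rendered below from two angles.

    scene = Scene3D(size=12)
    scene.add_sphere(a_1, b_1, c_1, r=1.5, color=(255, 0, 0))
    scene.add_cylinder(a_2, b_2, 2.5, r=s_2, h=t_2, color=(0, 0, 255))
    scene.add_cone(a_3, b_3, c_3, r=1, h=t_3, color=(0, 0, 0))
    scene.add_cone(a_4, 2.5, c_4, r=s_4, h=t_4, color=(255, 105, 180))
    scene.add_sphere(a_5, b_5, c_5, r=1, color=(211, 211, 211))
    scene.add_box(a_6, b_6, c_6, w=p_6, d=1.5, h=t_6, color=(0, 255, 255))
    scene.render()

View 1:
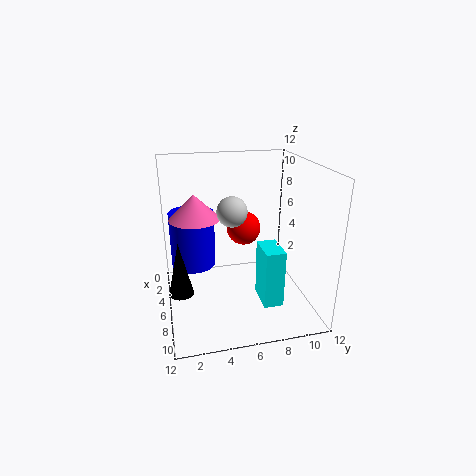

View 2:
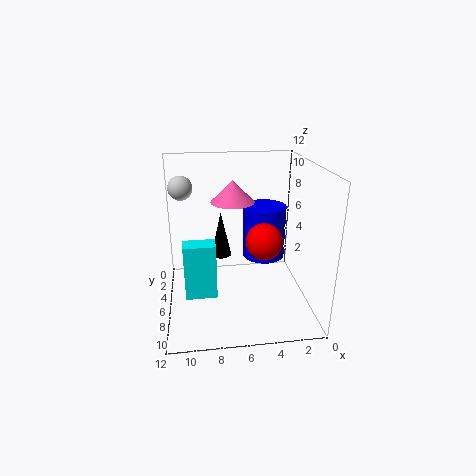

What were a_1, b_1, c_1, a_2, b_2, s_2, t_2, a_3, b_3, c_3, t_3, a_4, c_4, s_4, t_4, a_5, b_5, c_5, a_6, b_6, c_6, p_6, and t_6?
a_1 = 4; b_1 = 7; c_1 = 6; a_2 = 3; b_2 = 2.5; s_2 = 2; t_2 = 5; a_3 = 7; b_3 = 1; c_3 = 2; t_3 = 4.5; a_4 = 6; c_4 = 8; s_4 = 2; t_4 = 2; a_5 = 10.5; b_5 = 4.5; c_5 = 10; a_6 = 8; b_6 = 7; c_6 = 2; p_6 = 2.5; t_6 = 4.5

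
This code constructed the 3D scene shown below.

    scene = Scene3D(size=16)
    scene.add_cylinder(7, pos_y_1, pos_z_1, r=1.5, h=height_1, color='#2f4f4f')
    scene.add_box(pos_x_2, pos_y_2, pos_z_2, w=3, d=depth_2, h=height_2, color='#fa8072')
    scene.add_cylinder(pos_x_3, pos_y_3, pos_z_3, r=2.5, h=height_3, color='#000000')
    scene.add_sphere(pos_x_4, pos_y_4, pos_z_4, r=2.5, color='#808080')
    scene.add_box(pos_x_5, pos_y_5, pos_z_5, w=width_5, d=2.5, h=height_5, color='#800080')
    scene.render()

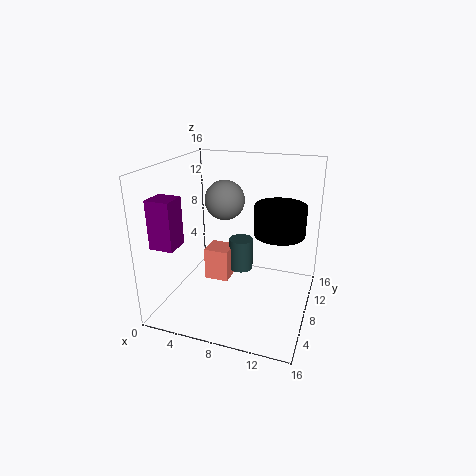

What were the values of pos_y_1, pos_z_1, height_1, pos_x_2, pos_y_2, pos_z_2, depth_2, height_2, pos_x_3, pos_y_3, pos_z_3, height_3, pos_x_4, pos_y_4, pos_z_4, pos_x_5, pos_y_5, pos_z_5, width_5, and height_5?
pos_y_1 = 12, pos_z_1 = 2, height_1 = 4, pos_x_2 = 3, pos_y_2 = 9.5, pos_z_2 = 1, depth_2 = 3, height_2 = 4, pos_x_3 = 13, pos_y_3 = 6, pos_z_3 = 10, height_3 = 3, pos_x_4 = 4.5, pos_y_4 = 13, pos_z_4 = 10.5, pos_x_5 = 1, pos_y_5 = 1.5, pos_z_5 = 8.5, width_5 = 2.5, height_5 = 5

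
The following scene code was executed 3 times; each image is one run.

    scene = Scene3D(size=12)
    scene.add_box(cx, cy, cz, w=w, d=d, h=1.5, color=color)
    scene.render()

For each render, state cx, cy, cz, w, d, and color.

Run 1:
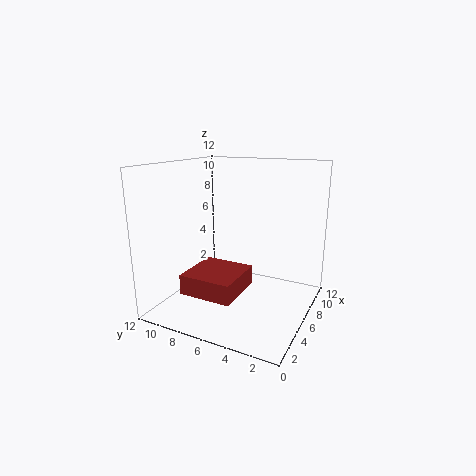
cx = 0.5, cy = 4, cz = 3, w = 4, d = 4, color = 'brown'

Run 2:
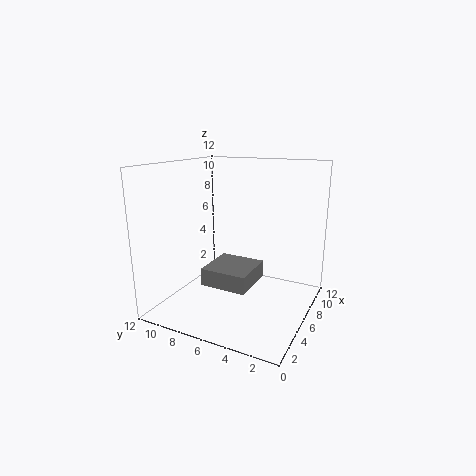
cx = 4, cy = 4.5, cz = 2, w = 4, d = 4, color = 'gray'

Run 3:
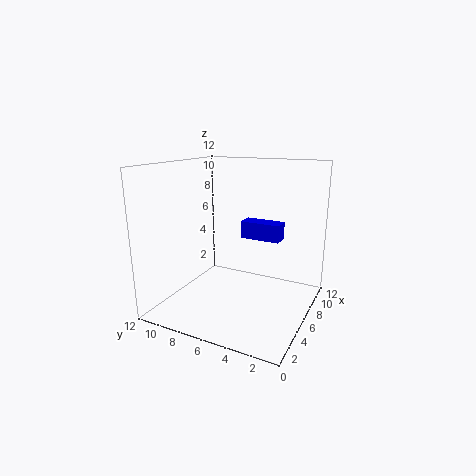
cx = 7.5, cy = 3, cz = 5.5, w = 1.5, d = 3.5, color = 'blue'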